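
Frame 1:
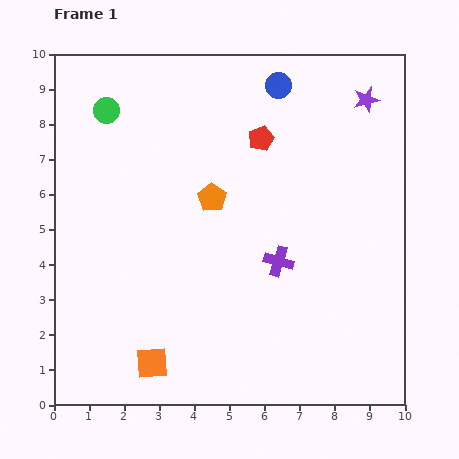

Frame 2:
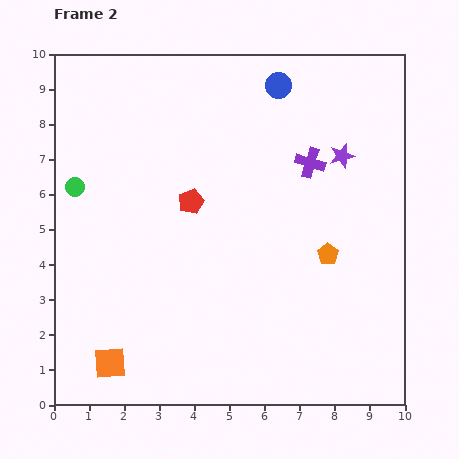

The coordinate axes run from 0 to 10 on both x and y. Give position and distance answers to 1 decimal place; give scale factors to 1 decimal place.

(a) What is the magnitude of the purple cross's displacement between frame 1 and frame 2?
2.9

The purple cross moved from (6.4, 4.1) to (7.3, 6.9), a distance of √(0.9² + 2.8²) ≈ 2.9.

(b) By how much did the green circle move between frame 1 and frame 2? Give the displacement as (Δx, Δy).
(-0.9, -2.2)

The green circle was at (1.5, 8.4) in frame 1 and (0.6, 6.2) in frame 2.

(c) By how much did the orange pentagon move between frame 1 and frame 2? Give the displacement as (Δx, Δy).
(3.3, -1.6)

The orange pentagon was at (4.5, 5.9) in frame 1 and (7.8, 4.3) in frame 2.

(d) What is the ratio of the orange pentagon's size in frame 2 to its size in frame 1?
0.8×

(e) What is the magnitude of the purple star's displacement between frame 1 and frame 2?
1.7

The purple star moved from (8.9, 8.7) to (8.2, 7.1), a distance of √(0.7² + 1.6²) ≈ 1.7.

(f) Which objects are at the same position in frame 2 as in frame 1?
the blue circle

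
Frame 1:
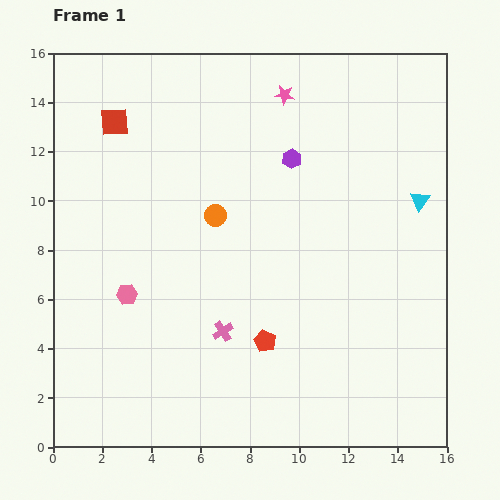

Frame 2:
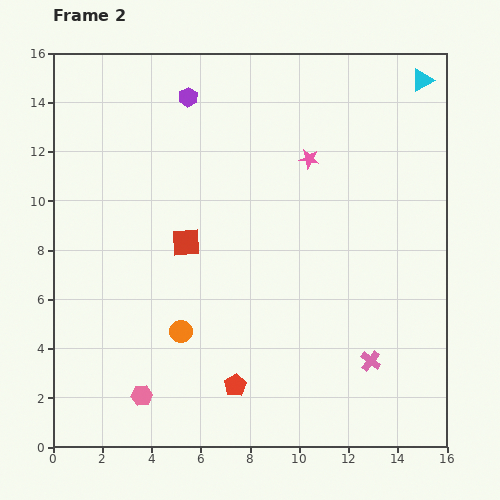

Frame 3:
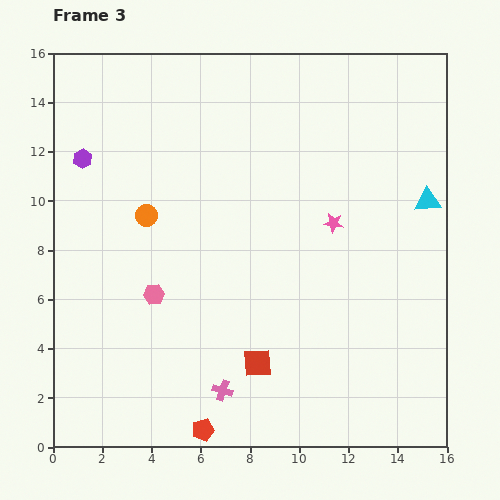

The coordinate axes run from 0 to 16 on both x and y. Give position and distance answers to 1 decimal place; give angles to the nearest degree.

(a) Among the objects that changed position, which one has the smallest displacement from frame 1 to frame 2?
the red pentagon

(moved 2.2)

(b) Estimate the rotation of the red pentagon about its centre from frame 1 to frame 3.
30° clockwise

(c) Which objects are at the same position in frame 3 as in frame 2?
none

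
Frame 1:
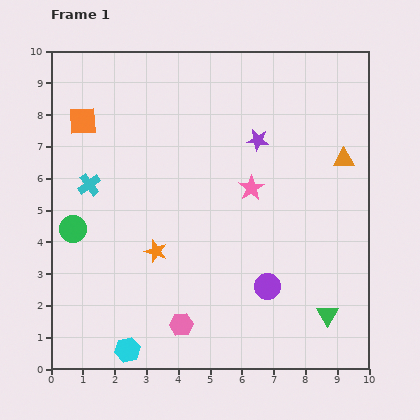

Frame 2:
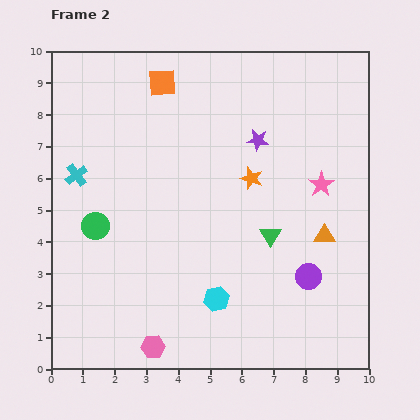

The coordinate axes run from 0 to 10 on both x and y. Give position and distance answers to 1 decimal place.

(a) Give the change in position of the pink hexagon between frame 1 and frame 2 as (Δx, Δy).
(-0.9, -0.7)

The pink hexagon was at (4.1, 1.4) in frame 1 and (3.2, 0.7) in frame 2.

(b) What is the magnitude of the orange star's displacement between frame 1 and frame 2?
3.8

The orange star moved from (3.3, 3.7) to (6.3, 6.0), a distance of √(3.0² + 2.3²) ≈ 3.8.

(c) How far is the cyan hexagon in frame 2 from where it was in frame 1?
3.2

The cyan hexagon moved from (2.4, 0.6) to (5.2, 2.2), a distance of √(2.8² + 1.6²) ≈ 3.2.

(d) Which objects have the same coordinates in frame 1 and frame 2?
the purple star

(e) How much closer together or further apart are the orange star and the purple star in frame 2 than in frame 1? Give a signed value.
-3.5

Distance in frame 1: 4.7. Distance in frame 2: 1.2.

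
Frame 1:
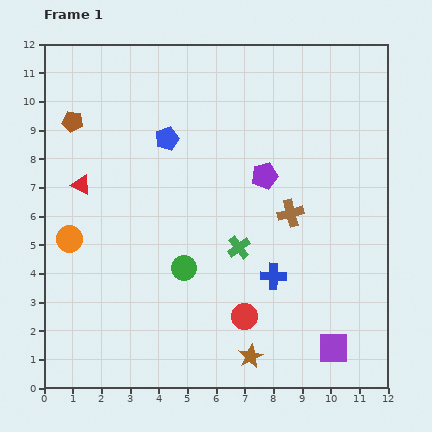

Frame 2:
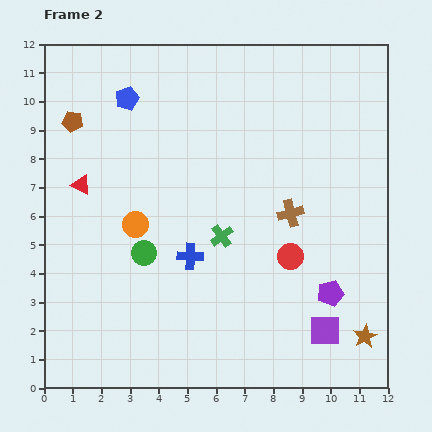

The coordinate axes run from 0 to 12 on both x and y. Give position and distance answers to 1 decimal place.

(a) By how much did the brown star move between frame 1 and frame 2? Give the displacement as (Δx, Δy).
(4.0, 0.7)

The brown star was at (7.2, 1.1) in frame 1 and (11.2, 1.8) in frame 2.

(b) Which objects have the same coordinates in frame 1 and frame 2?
the red triangle, the brown pentagon, the brown cross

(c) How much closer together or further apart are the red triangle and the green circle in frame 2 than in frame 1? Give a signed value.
-1.3

Distance in frame 1: 4.6. Distance in frame 2: 3.3.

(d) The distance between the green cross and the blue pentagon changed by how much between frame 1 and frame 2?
+1.3

Distance in frame 1: 4.5. Distance in frame 2: 5.8.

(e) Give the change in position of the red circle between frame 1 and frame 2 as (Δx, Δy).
(1.6, 2.1)

The red circle was at (7.0, 2.5) in frame 1 and (8.6, 4.6) in frame 2.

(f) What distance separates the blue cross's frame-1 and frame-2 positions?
3.0

The blue cross moved from (8.0, 3.9) to (5.1, 4.6), a distance of √(2.9² + 0.7²) ≈ 3.0.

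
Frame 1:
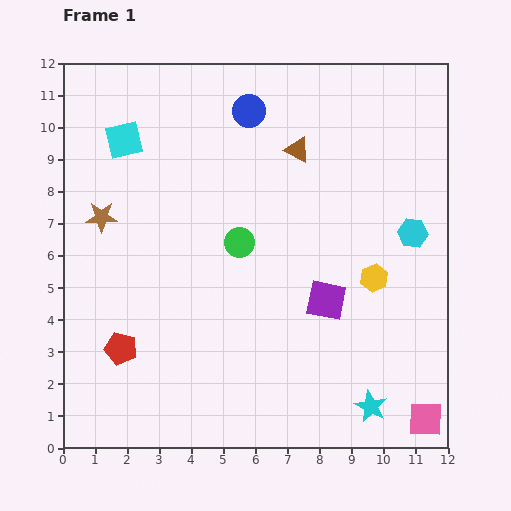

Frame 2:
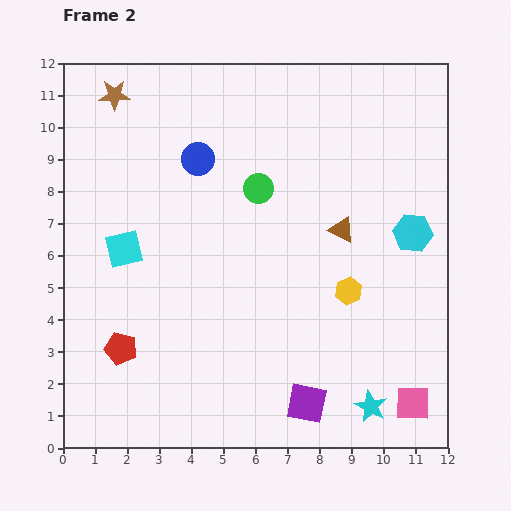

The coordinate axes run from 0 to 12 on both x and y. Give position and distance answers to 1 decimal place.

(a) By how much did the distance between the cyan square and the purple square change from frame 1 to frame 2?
-0.5

Distance in frame 1: 8.0. Distance in frame 2: 7.5.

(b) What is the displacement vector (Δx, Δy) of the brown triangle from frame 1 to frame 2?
(1.4, -2.5)

The brown triangle was at (7.3, 9.3) in frame 1 and (8.7, 6.8) in frame 2.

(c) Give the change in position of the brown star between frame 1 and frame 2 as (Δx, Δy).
(0.4, 3.8)

The brown star was at (1.2, 7.2) in frame 1 and (1.6, 11.0) in frame 2.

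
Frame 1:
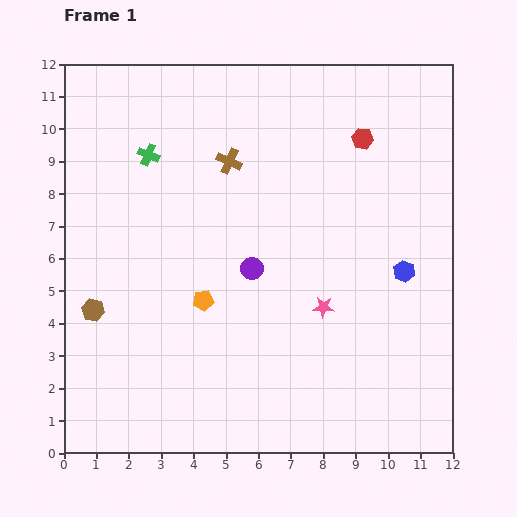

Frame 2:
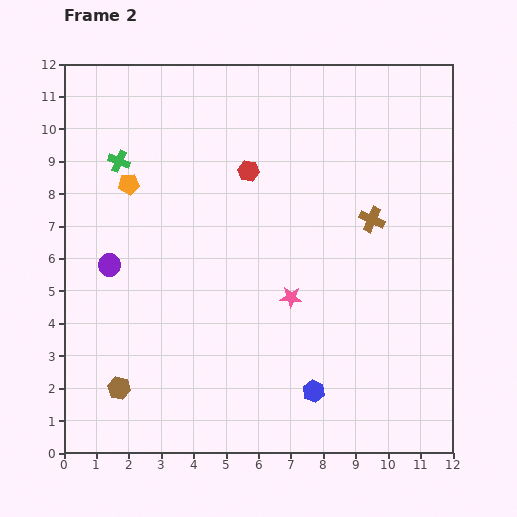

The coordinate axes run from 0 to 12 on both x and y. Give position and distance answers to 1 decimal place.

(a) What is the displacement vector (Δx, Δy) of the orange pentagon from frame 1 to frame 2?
(-2.3, 3.6)

The orange pentagon was at (4.3, 4.7) in frame 1 and (2.0, 8.3) in frame 2.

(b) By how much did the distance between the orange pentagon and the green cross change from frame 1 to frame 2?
-4.0

Distance in frame 1: 4.8. Distance in frame 2: 0.8.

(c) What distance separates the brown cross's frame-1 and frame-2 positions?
4.8

The brown cross moved from (5.1, 9.0) to (9.5, 7.2), a distance of √(4.4² + 1.8²) ≈ 4.8.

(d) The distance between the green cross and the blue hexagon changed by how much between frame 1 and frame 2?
+0.6

Distance in frame 1: 8.7. Distance in frame 2: 9.3.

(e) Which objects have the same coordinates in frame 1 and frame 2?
none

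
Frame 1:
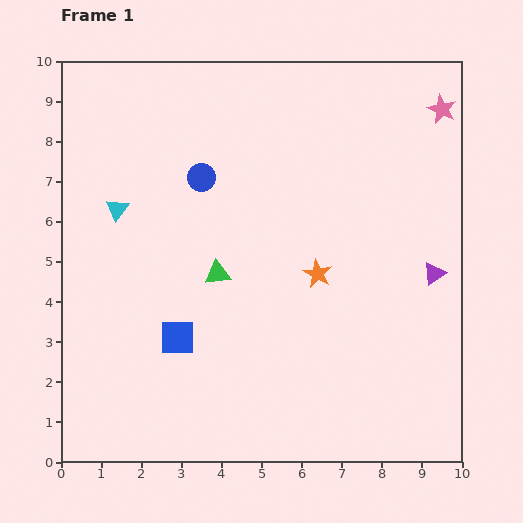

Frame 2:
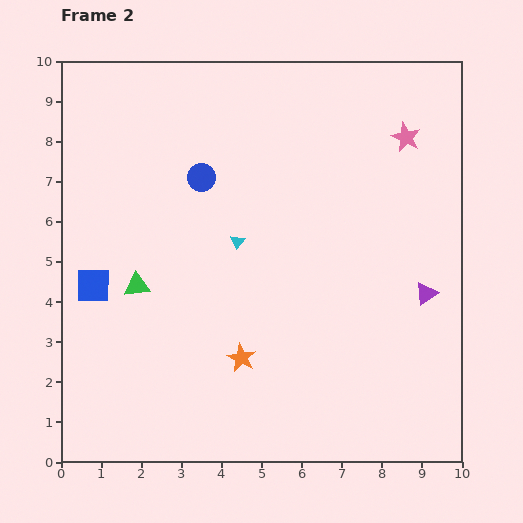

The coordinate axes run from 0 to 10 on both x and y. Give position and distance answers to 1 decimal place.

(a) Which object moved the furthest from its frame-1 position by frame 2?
the cyan triangle

(moved 3.1; next 2.8)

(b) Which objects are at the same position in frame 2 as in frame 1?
the blue circle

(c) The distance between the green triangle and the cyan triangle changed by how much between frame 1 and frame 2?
-0.3

Distance in frame 1: 3.0. Distance in frame 2: 2.7.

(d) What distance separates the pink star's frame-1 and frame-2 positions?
1.1

The pink star moved from (9.5, 8.8) to (8.6, 8.1), a distance of √(0.9² + 0.7²) ≈ 1.1.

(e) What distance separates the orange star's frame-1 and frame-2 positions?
2.8

The orange star moved from (6.4, 4.7) to (4.5, 2.6), a distance of √(1.9² + 2.1²) ≈ 2.8.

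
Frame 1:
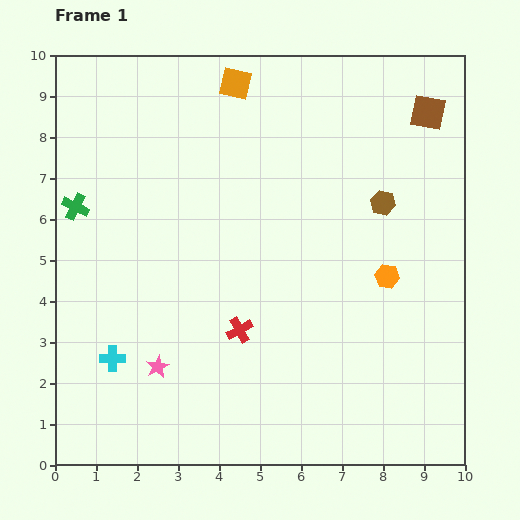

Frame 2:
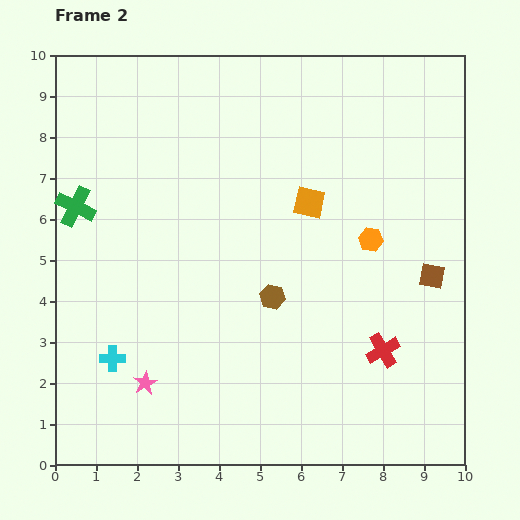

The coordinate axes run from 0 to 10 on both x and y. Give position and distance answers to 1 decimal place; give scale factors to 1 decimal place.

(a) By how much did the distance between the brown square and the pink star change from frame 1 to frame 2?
-1.6

Distance in frame 1: 9.1. Distance in frame 2: 7.5.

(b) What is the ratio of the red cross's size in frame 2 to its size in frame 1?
1.3×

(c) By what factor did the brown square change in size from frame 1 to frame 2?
0.7×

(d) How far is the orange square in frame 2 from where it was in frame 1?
3.4

The orange square moved from (4.4, 9.3) to (6.2, 6.4), a distance of √(1.8² + 2.9²) ≈ 3.4.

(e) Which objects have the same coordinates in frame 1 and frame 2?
the cyan cross, the green cross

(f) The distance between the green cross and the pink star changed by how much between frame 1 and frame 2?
+0.2

Distance in frame 1: 4.4. Distance in frame 2: 4.6.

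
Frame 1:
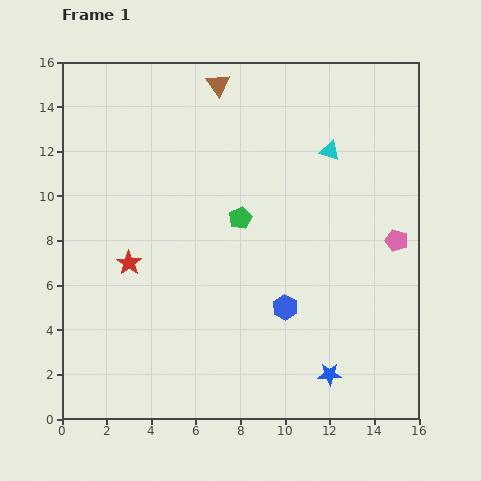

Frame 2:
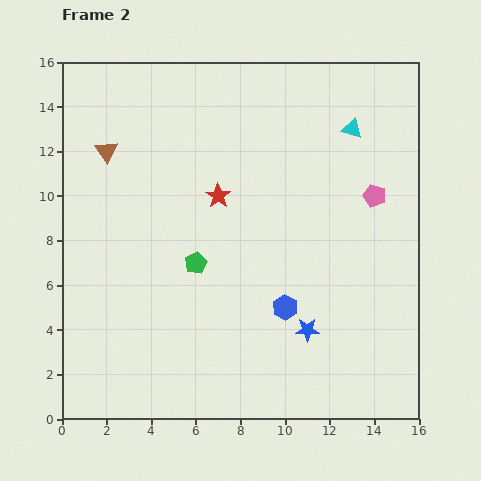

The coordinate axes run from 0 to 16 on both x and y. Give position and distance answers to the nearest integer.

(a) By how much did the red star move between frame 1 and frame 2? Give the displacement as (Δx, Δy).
(4, 3)

The red star was at (3, 7) in frame 1 and (7, 10) in frame 2.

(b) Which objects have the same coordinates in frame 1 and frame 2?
the blue hexagon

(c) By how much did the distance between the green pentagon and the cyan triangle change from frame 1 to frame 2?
+4

Distance in frame 1: 5. Distance in frame 2: 9.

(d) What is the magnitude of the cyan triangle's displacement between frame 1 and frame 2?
1

The cyan triangle moved from (12, 12) to (13, 13), a distance of √(1² + 1²) ≈ 1.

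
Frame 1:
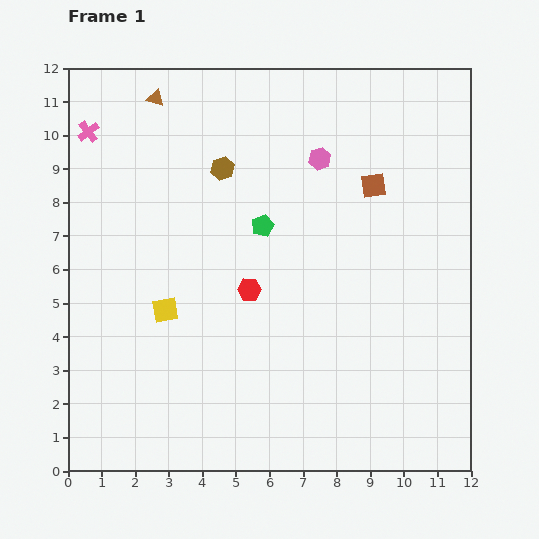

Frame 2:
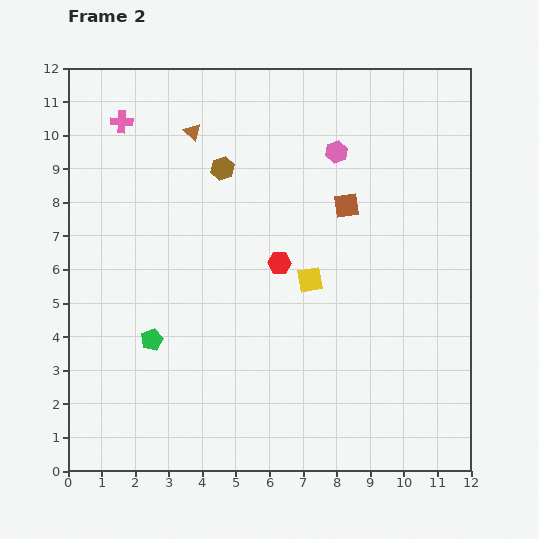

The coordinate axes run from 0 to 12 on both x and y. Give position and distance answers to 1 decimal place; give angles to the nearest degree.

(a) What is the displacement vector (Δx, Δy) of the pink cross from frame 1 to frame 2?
(1.0, 0.3)

The pink cross was at (0.6, 10.1) in frame 1 and (1.6, 10.4) in frame 2.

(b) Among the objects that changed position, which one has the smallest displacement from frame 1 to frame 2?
the pink hexagon

(moved 0.5)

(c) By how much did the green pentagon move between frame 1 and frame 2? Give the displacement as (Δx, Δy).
(-3.3, -3.4)

The green pentagon was at (5.8, 7.3) in frame 1 and (2.5, 3.9) in frame 2.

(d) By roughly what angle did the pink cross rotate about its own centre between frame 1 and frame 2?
39° clockwise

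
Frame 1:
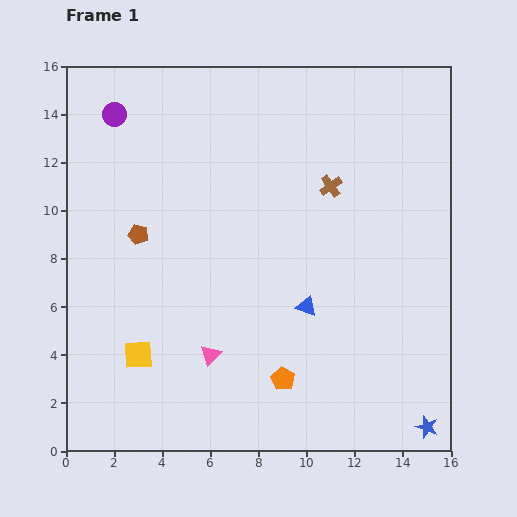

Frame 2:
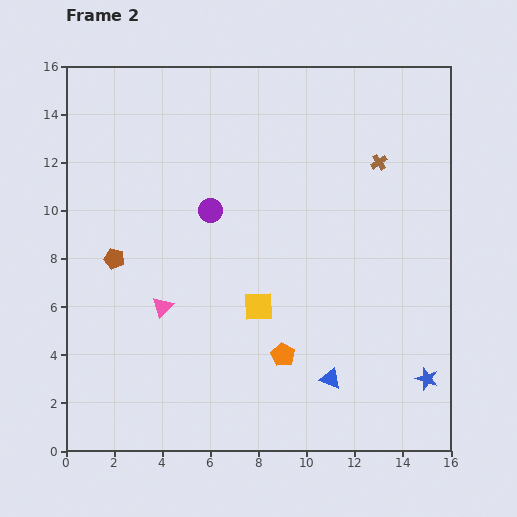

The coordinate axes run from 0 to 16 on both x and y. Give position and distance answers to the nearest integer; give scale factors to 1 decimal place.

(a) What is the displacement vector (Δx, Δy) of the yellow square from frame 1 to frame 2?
(5, 2)

The yellow square was at (3, 4) in frame 1 and (8, 6) in frame 2.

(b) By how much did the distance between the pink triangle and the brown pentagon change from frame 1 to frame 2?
-3

Distance in frame 1: 6. Distance in frame 2: 3.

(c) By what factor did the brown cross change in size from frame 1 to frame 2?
0.7×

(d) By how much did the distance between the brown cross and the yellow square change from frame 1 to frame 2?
-3

Distance in frame 1: 11. Distance in frame 2: 8.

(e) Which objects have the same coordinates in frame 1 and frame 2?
none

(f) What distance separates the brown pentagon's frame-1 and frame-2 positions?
1

The brown pentagon moved from (3, 9) to (2, 8), a distance of √(1² + 1²) ≈ 1.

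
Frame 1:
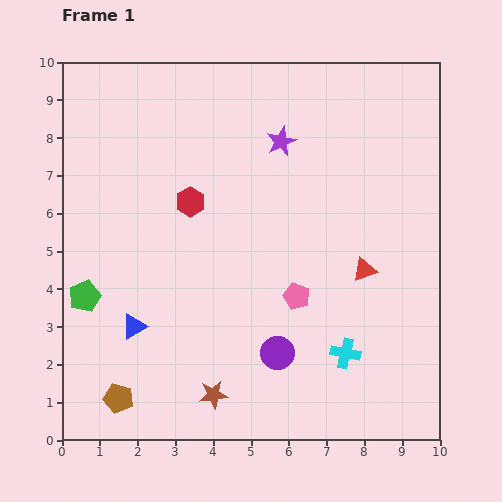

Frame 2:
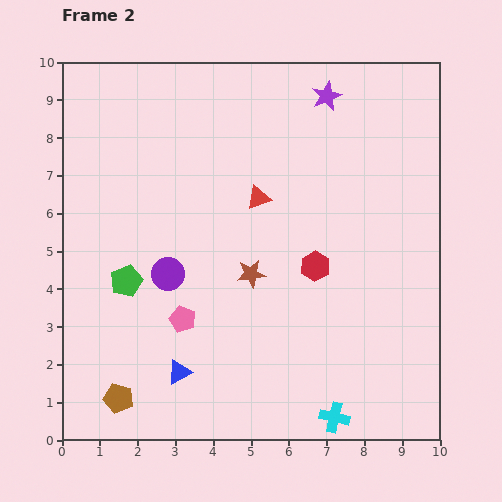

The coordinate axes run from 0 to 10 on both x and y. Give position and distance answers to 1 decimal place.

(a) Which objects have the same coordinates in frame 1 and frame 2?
the brown pentagon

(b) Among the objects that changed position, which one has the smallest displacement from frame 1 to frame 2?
the green pentagon

(moved 1.2)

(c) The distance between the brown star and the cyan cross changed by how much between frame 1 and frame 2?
+0.7

Distance in frame 1: 3.7. Distance in frame 2: 4.4.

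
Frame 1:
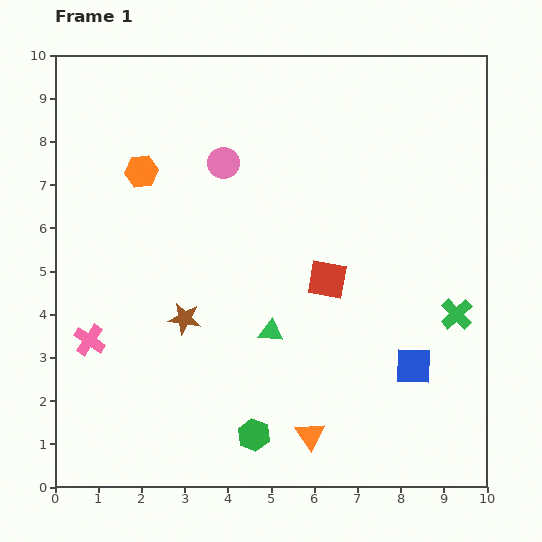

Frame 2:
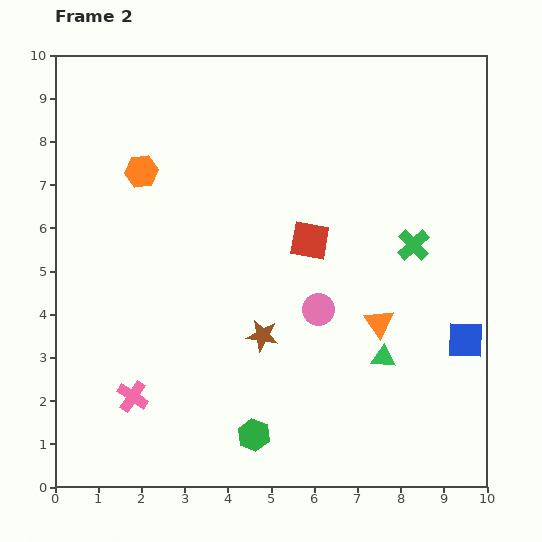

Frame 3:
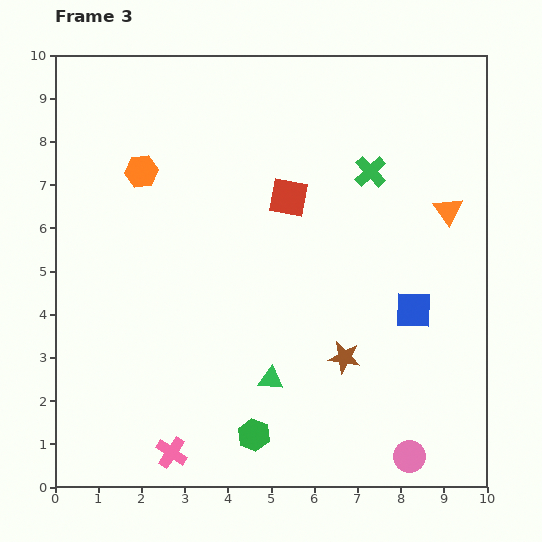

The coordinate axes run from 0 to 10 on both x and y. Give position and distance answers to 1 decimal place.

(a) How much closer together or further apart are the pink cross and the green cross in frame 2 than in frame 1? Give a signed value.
-1.1

Distance in frame 1: 8.5. Distance in frame 2: 7.4.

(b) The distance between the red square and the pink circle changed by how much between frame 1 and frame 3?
+3.0

Distance in frame 1: 3.6. Distance in frame 3: 6.6.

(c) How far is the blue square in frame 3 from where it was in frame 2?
1.4

The blue square moved from (9.5, 3.4) to (8.3, 4.1), a distance of √(1.2² + 0.7²) ≈ 1.4.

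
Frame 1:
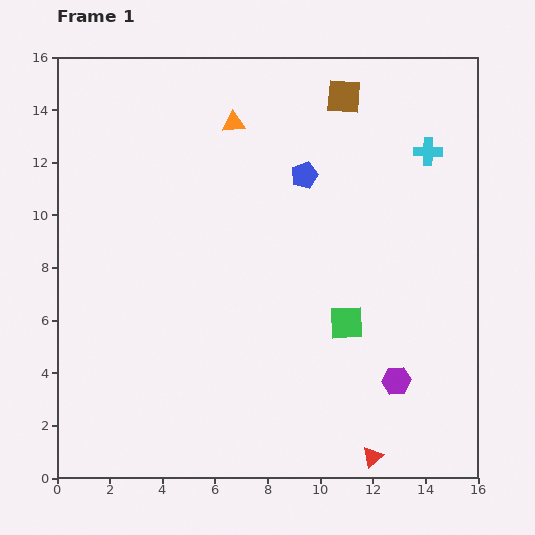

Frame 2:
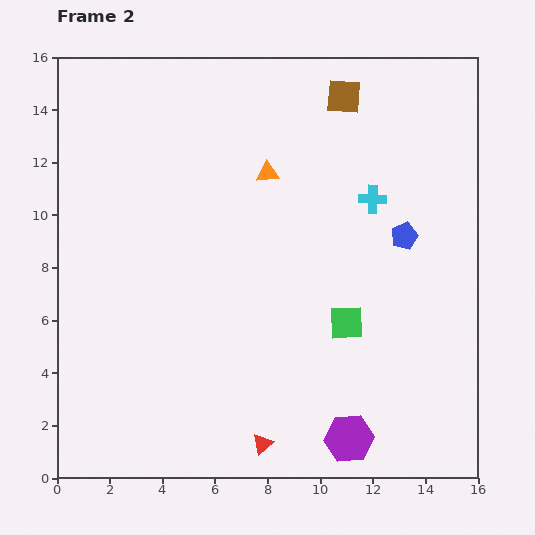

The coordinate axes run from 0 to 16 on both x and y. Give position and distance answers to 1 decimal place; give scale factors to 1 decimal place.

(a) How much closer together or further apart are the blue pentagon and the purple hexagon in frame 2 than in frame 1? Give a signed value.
-0.5

Distance in frame 1: 8.5. Distance in frame 2: 8.0.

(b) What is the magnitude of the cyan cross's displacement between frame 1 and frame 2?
2.8

The cyan cross moved from (14.1, 12.4) to (12.0, 10.6), a distance of √(2.1² + 1.8²) ≈ 2.8.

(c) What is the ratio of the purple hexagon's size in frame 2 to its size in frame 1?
1.7×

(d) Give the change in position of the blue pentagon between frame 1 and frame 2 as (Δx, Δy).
(3.8, -2.3)

The blue pentagon was at (9.4, 11.5) in frame 1 and (13.2, 9.2) in frame 2.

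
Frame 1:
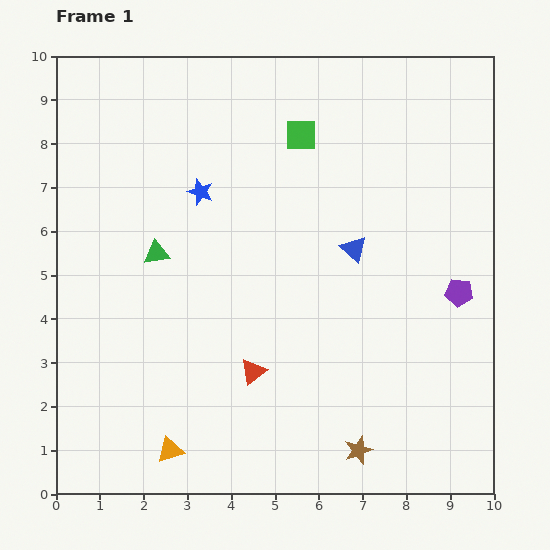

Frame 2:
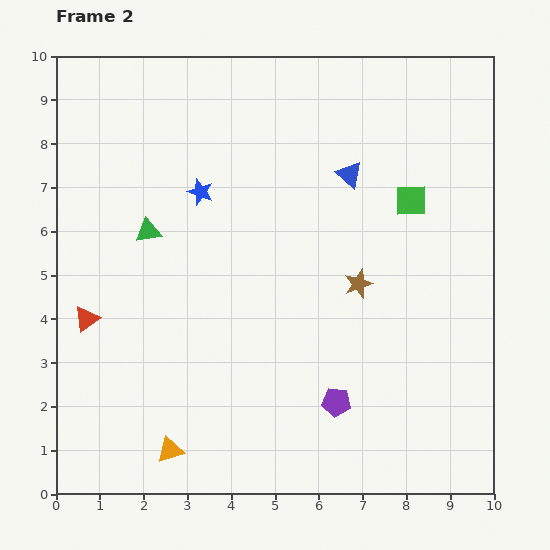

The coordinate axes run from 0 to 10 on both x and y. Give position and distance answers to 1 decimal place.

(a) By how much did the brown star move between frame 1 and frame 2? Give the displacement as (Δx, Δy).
(0.0, 3.8)

The brown star was at (6.9, 1.0) in frame 1 and (6.9, 4.8) in frame 2.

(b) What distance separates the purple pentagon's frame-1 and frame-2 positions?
3.8

The purple pentagon moved from (9.2, 4.6) to (6.4, 2.1), a distance of √(2.8² + 2.5²) ≈ 3.8.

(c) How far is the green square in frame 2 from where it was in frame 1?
2.9

The green square moved from (5.6, 8.2) to (8.1, 6.7), a distance of √(2.5² + 1.5²) ≈ 2.9.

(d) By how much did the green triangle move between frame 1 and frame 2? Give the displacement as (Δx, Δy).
(-0.2, 0.5)

The green triangle was at (2.3, 5.5) in frame 1 and (2.1, 6.0) in frame 2.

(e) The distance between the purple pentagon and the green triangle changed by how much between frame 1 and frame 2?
-1.2

Distance in frame 1: 7.0. Distance in frame 2: 5.8.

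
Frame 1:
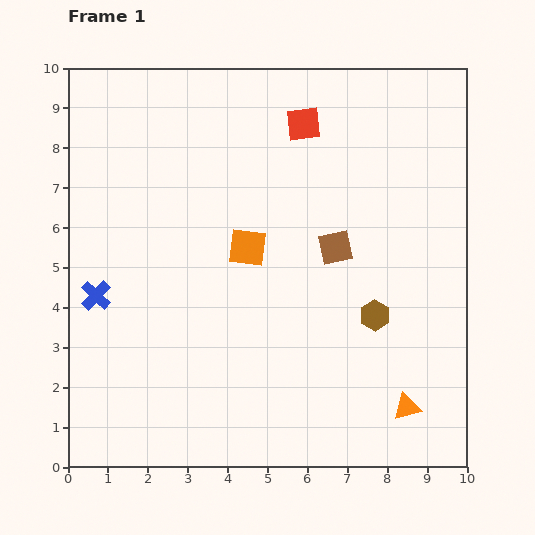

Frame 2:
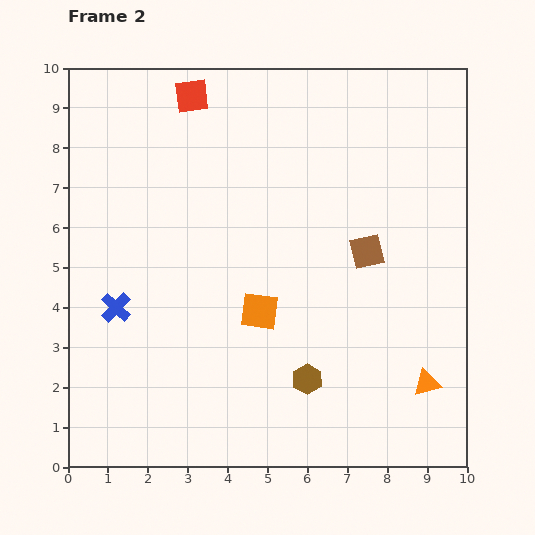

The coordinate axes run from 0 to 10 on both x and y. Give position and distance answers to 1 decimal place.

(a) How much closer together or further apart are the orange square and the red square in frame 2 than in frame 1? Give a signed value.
+2.3

Distance in frame 1: 3.4. Distance in frame 2: 5.7.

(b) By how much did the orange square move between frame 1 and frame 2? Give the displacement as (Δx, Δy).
(0.3, -1.6)

The orange square was at (4.5, 5.5) in frame 1 and (4.8, 3.9) in frame 2.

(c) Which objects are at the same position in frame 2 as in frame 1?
none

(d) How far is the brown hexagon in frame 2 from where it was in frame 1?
2.3

The brown hexagon moved from (7.7, 3.8) to (6.0, 2.2), a distance of √(1.7² + 1.6²) ≈ 2.3.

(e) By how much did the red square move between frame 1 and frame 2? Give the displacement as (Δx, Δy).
(-2.8, 0.7)

The red square was at (5.9, 8.6) in frame 1 and (3.1, 9.3) in frame 2.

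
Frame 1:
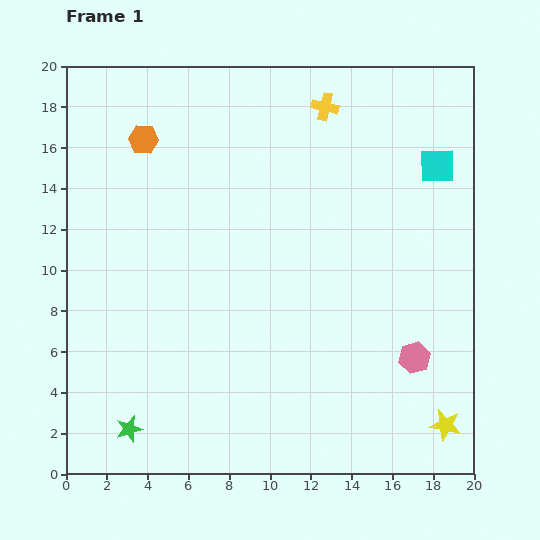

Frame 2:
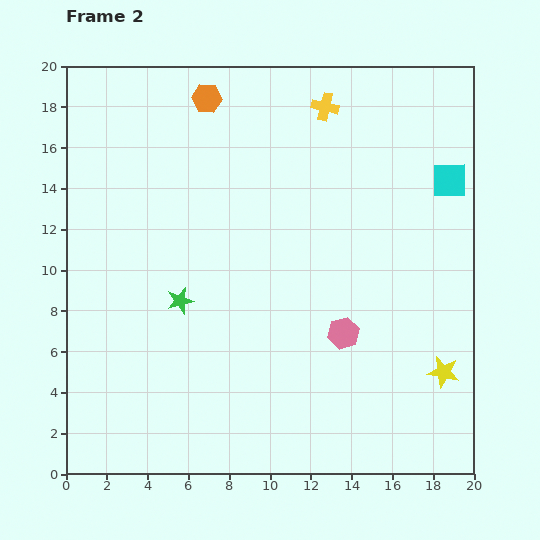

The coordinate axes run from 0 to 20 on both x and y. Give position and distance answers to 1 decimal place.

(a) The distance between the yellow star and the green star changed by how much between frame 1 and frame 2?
-2.1

Distance in frame 1: 15.5. Distance in frame 2: 13.4.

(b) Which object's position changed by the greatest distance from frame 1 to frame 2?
the green star

(moved 6.8; next 3.7)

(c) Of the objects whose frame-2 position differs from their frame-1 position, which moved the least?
the cyan square

(moved 0.9)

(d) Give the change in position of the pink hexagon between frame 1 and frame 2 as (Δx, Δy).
(-3.5, 1.2)

The pink hexagon was at (17.1, 5.7) in frame 1 and (13.6, 6.9) in frame 2.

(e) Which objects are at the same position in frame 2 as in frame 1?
the yellow cross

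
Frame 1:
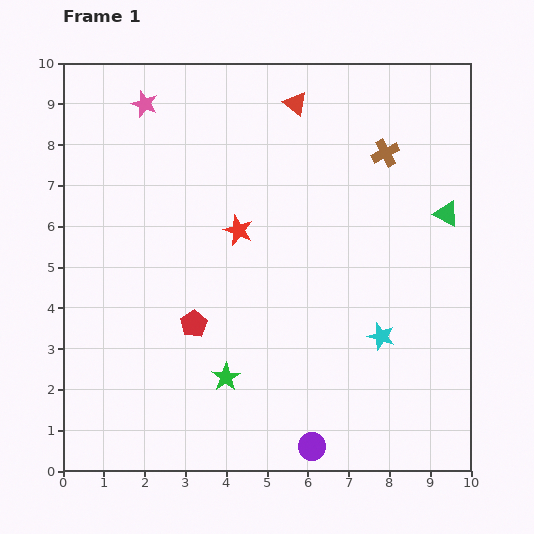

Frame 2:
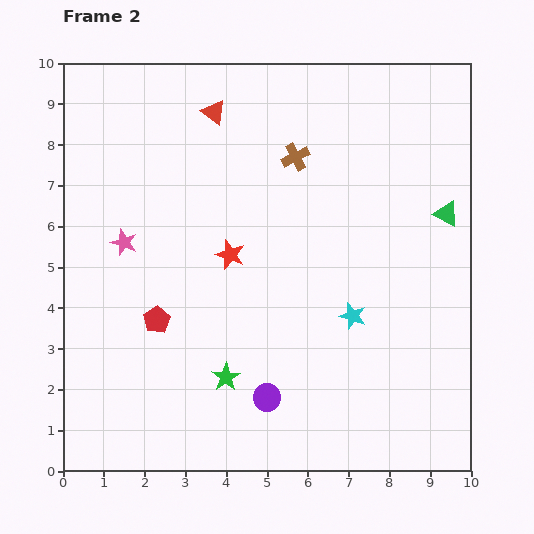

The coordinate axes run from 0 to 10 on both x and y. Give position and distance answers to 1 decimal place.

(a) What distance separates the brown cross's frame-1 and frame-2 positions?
2.2

The brown cross moved from (7.9, 7.8) to (5.7, 7.7), a distance of √(2.2² + 0.1²) ≈ 2.2.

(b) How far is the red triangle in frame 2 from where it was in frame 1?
2.0

The red triangle moved from (5.7, 9.0) to (3.7, 8.8), a distance of √(2.0² + 0.2²) ≈ 2.0.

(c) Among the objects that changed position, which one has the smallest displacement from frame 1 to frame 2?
the red star

(moved 0.6)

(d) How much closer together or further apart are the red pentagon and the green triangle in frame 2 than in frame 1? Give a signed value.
+0.8

Distance in frame 1: 6.8. Distance in frame 2: 7.6.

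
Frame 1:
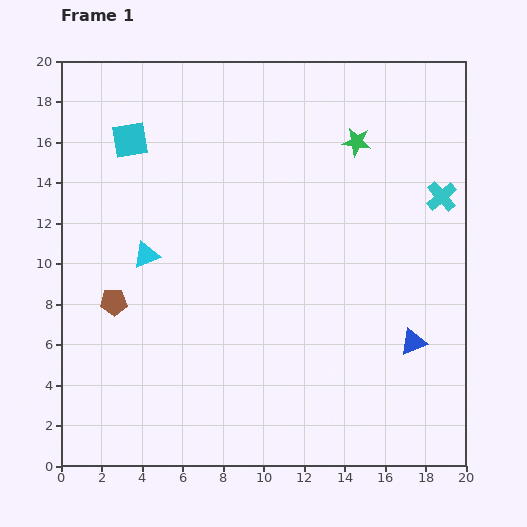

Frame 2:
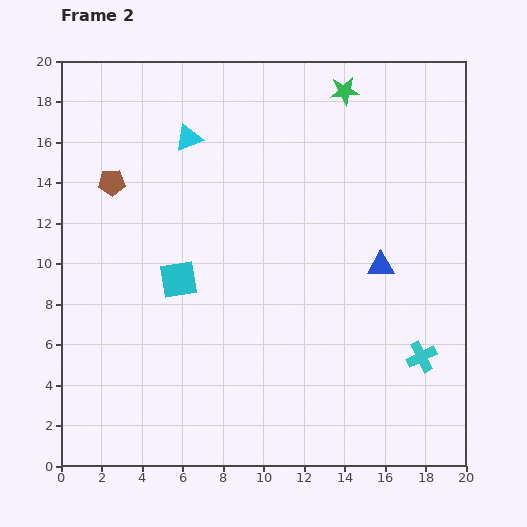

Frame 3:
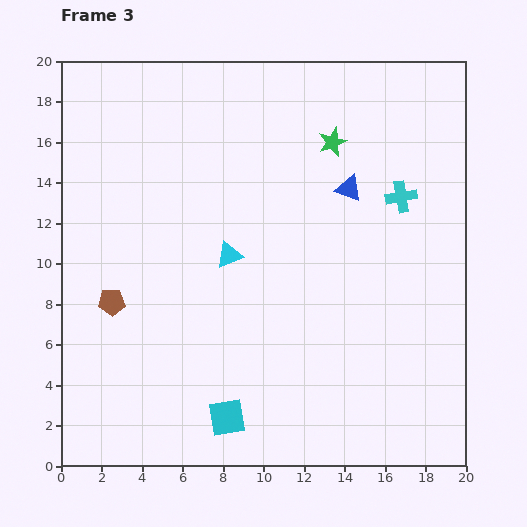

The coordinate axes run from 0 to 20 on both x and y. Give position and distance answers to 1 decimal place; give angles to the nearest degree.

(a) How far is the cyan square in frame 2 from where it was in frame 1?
7.3

The cyan square moved from (3.4, 16.1) to (5.8, 9.2), a distance of √(2.4² + 6.9²) ≈ 7.3.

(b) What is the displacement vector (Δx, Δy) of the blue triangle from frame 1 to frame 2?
(-1.6, 3.8)

The blue triangle was at (17.4, 6.1) in frame 1 and (15.8, 9.9) in frame 2.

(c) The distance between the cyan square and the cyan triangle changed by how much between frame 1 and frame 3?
+2.2

Distance in frame 1: 5.8. Distance in frame 3: 8.0.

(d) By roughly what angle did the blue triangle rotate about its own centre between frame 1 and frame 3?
41° clockwise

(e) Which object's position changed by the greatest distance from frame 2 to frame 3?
the cyan cross

(moved 8.0; next 7.2)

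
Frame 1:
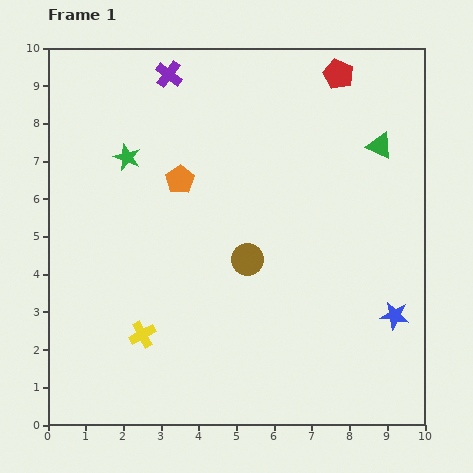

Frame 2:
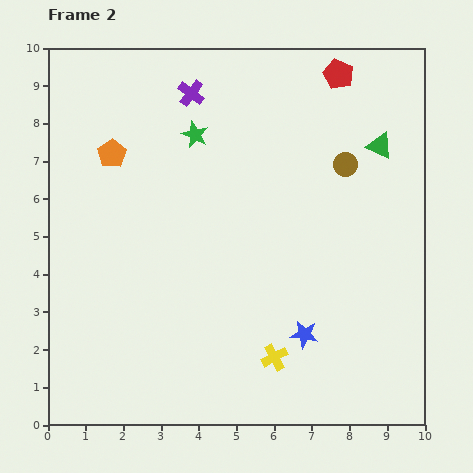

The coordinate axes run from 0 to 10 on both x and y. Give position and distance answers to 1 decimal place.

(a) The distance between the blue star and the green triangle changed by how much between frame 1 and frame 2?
+0.9

Distance in frame 1: 4.5. Distance in frame 2: 5.4.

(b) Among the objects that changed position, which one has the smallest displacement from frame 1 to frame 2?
the purple cross

(moved 0.8)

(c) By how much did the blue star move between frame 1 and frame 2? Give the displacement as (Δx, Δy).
(-2.4, -0.5)

The blue star was at (9.2, 2.9) in frame 1 and (6.8, 2.4) in frame 2.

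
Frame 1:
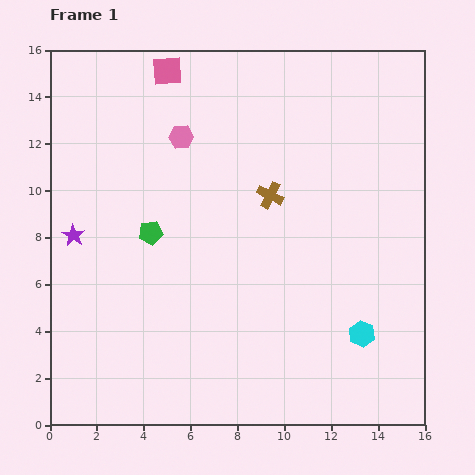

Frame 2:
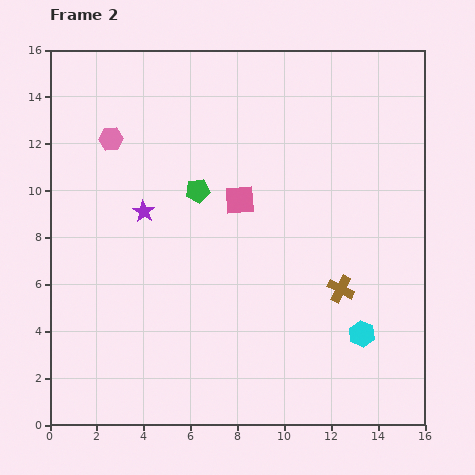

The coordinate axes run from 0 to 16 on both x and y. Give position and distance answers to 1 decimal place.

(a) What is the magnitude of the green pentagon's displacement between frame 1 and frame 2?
2.7

The green pentagon moved from (4.3, 8.2) to (6.3, 10.0), a distance of √(2.0² + 1.8²) ≈ 2.7.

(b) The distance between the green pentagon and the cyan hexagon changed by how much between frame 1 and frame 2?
-0.7

Distance in frame 1: 10.0. Distance in frame 2: 9.3.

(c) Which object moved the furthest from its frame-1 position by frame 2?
the pink square

(moved 6.3; next 5.0)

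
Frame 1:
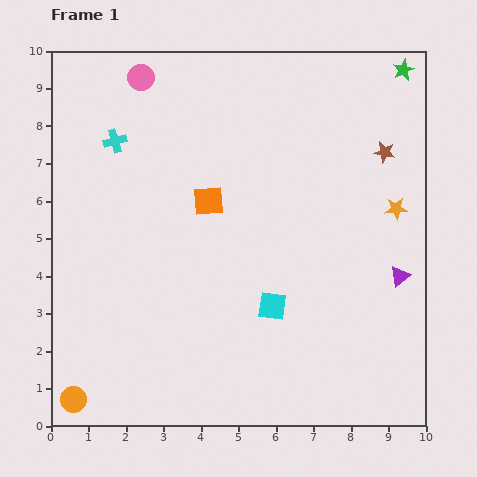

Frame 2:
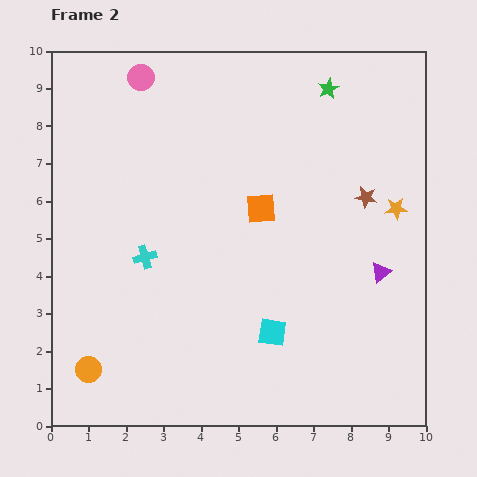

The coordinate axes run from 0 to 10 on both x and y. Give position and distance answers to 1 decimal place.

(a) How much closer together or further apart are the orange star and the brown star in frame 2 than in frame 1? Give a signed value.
-0.6

Distance in frame 1: 1.5. Distance in frame 2: 0.9.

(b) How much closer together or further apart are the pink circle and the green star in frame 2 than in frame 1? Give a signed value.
-2.0

Distance in frame 1: 7.0. Distance in frame 2: 5.0.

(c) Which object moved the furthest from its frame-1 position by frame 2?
the cyan cross

(moved 3.2; next 2.1)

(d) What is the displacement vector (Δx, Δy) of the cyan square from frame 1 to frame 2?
(0.0, -0.7)

The cyan square was at (5.9, 3.2) in frame 1 and (5.9, 2.5) in frame 2.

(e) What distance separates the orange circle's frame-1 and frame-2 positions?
0.9

The orange circle moved from (0.6, 0.7) to (1.0, 1.5), a distance of √(0.4² + 0.8²) ≈ 0.9.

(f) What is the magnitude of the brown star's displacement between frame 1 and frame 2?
1.3

The brown star moved from (8.9, 7.3) to (8.4, 6.1), a distance of √(0.5² + 1.2²) ≈ 1.3.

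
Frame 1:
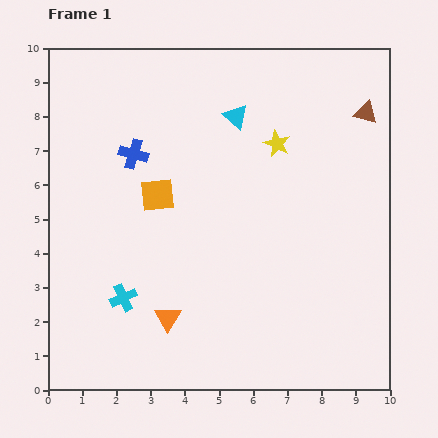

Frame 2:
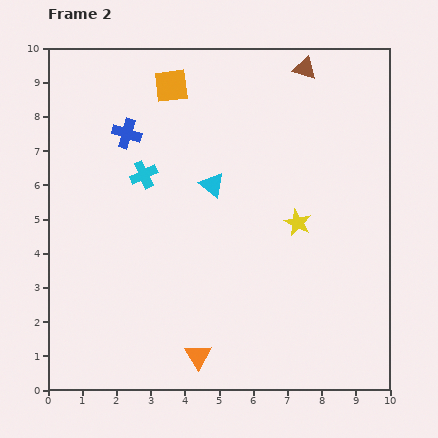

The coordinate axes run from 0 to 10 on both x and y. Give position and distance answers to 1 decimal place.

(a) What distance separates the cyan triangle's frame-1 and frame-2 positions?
2.1

The cyan triangle moved from (5.5, 8.0) to (4.8, 6.0), a distance of √(0.7² + 2.0²) ≈ 2.1.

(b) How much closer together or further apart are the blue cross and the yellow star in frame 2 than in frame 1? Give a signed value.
+1.4

Distance in frame 1: 4.2. Distance in frame 2: 5.6.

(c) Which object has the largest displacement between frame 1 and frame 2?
the cyan cross

(moved 3.6; next 3.2)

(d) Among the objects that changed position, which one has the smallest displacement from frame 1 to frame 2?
the blue cross

(moved 0.6)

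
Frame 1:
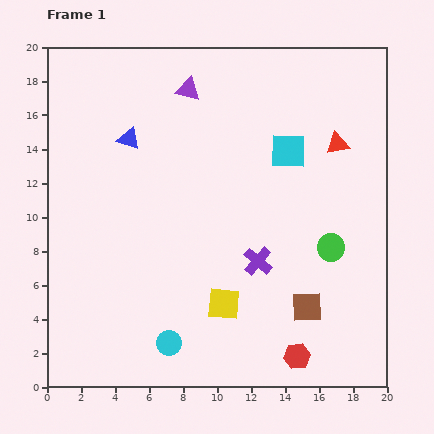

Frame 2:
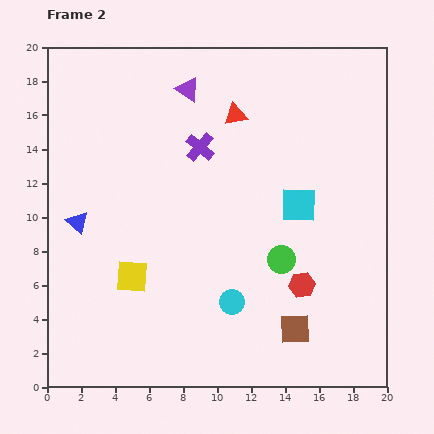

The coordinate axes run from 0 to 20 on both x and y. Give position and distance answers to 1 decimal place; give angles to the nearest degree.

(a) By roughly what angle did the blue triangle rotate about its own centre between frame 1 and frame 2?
21° clockwise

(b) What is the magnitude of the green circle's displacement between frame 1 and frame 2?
3.0

The green circle moved from (16.7, 8.2) to (13.8, 7.5), a distance of √(2.9² + 0.7²) ≈ 3.0.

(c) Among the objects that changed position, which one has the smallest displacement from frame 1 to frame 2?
the brown square

(moved 1.5)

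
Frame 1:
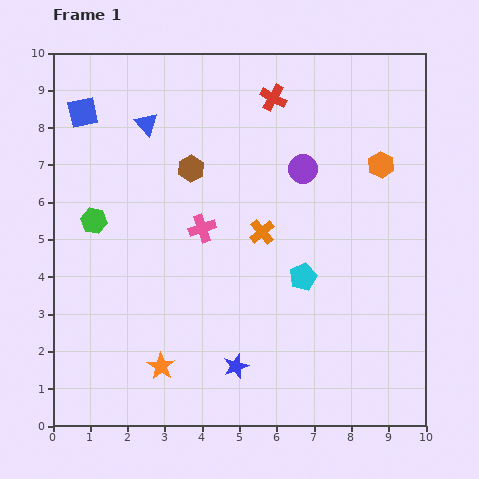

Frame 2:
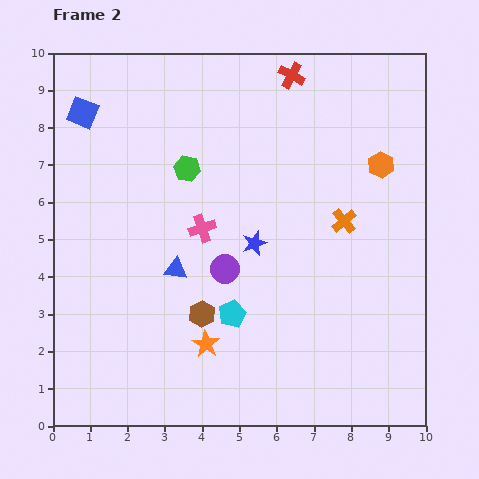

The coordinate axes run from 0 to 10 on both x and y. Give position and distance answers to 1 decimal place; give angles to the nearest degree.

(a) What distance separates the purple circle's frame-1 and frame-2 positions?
3.4

The purple circle moved from (6.7, 6.9) to (4.6, 4.2), a distance of √(2.1² + 2.7²) ≈ 3.4.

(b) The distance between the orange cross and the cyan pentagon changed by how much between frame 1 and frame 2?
+2.3

Distance in frame 1: 1.6. Distance in frame 2: 3.9.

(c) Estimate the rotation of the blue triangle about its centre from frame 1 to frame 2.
40° counter-clockwise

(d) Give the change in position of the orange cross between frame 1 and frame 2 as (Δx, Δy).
(2.2, 0.3)

The orange cross was at (5.6, 5.2) in frame 1 and (7.8, 5.5) in frame 2.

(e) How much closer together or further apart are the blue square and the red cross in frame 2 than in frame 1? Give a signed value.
+0.6

Distance in frame 1: 5.1. Distance in frame 2: 5.7.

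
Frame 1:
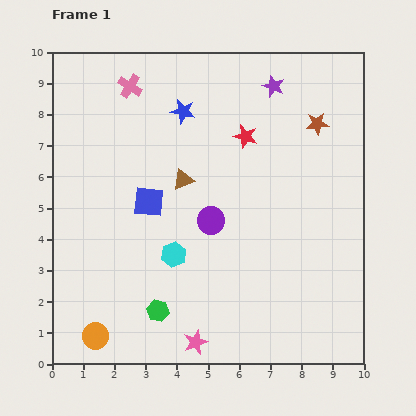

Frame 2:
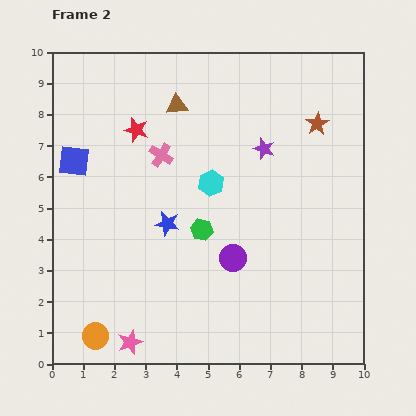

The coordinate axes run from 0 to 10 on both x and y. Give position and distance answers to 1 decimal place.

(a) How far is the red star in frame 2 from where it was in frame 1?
3.5

The red star moved from (6.2, 7.3) to (2.7, 7.5), a distance of √(3.5² + 0.2²) ≈ 3.5.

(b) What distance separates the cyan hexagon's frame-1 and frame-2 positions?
2.6

The cyan hexagon moved from (3.9, 3.5) to (5.1, 5.8), a distance of √(1.2² + 2.3²) ≈ 2.6.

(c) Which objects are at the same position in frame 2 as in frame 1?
the orange circle, the brown star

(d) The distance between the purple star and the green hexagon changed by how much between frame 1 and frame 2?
-4.8

Distance in frame 1: 8.1. Distance in frame 2: 3.3.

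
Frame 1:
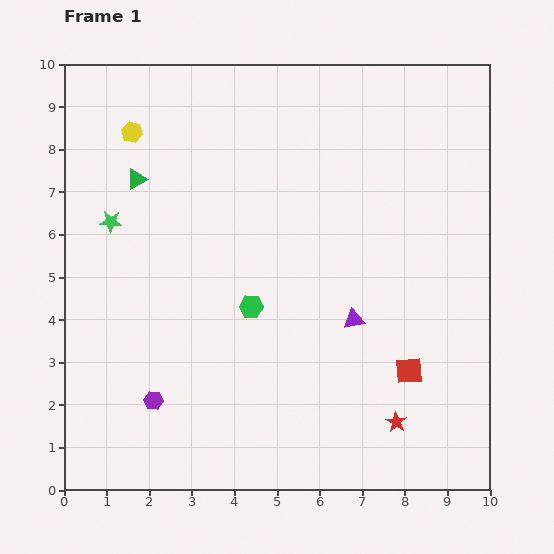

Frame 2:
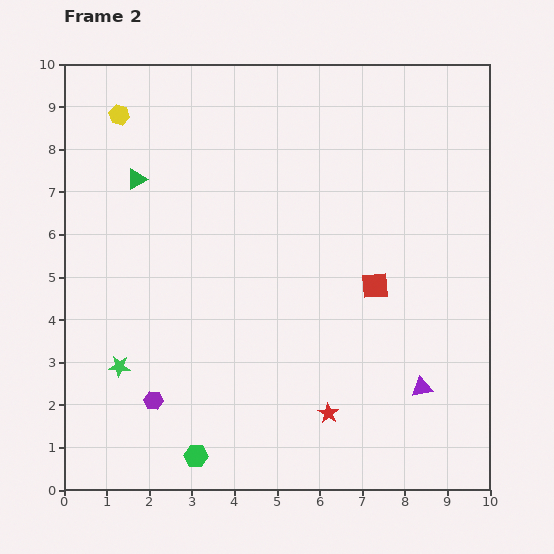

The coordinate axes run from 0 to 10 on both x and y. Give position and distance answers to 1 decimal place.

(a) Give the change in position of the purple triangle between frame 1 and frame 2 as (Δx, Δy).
(1.6, -1.6)

The purple triangle was at (6.8, 4.0) in frame 1 and (8.4, 2.4) in frame 2.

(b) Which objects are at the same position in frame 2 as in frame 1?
the green triangle, the purple hexagon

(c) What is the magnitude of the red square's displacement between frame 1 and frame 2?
2.2

The red square moved from (8.1, 2.8) to (7.3, 4.8), a distance of √(0.8² + 2.0²) ≈ 2.2.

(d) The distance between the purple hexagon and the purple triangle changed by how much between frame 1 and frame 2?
+1.2

Distance in frame 1: 5.1. Distance in frame 2: 6.3.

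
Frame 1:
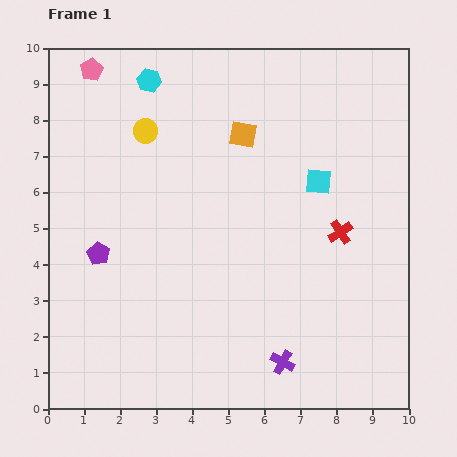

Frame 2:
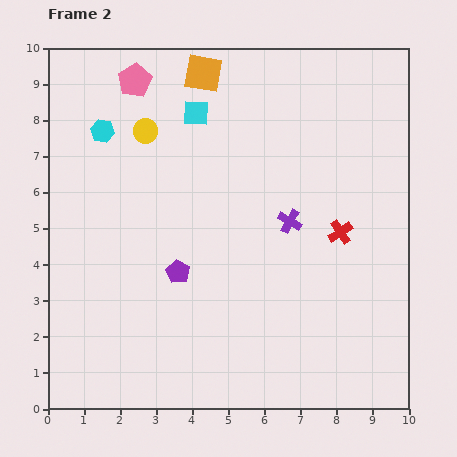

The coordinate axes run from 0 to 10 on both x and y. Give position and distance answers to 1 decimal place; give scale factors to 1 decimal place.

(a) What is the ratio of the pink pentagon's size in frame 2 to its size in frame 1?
1.5×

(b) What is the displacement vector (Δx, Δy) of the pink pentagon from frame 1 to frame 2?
(1.2, -0.3)

The pink pentagon was at (1.2, 9.4) in frame 1 and (2.4, 9.1) in frame 2.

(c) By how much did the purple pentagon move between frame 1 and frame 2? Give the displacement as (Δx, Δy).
(2.2, -0.5)

The purple pentagon was at (1.4, 4.3) in frame 1 and (3.6, 3.8) in frame 2.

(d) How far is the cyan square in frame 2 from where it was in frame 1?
3.9

The cyan square moved from (7.5, 6.3) to (4.1, 8.2), a distance of √(3.4² + 1.9²) ≈ 3.9.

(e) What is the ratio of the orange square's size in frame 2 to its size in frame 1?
1.4×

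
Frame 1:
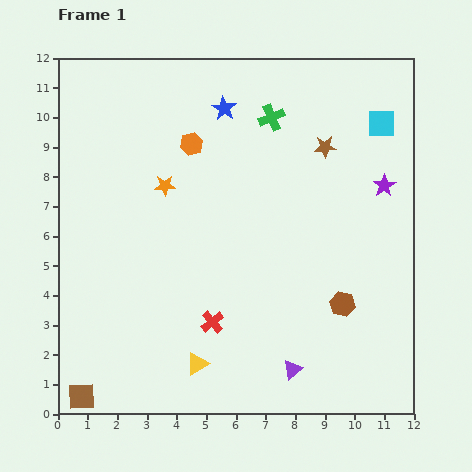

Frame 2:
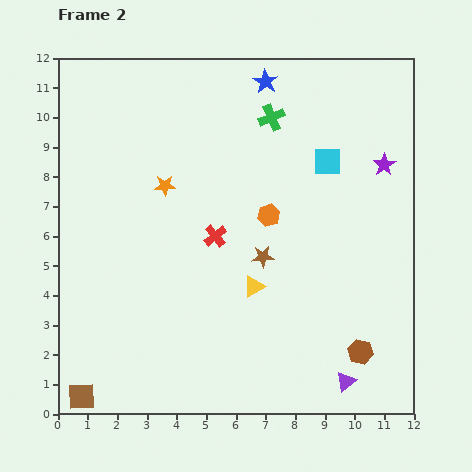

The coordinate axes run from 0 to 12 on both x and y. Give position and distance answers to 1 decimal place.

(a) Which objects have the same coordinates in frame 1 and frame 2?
the green cross, the brown square, the orange star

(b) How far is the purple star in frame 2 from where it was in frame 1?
0.7

The purple star moved from (11.0, 7.7) to (11.0, 8.4), a distance of √(0.0² + 0.7²) ≈ 0.7.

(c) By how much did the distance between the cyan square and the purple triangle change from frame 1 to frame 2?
-1.4

Distance in frame 1: 8.8. Distance in frame 2: 7.4.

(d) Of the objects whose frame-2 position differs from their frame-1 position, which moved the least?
the purple star

(moved 0.7)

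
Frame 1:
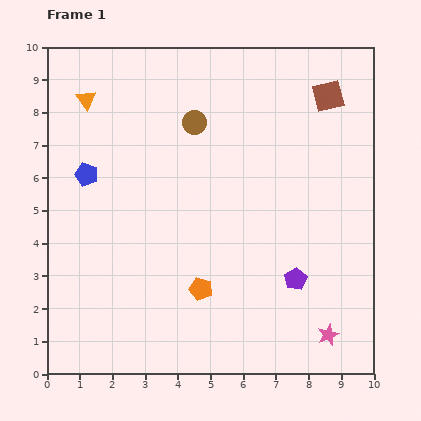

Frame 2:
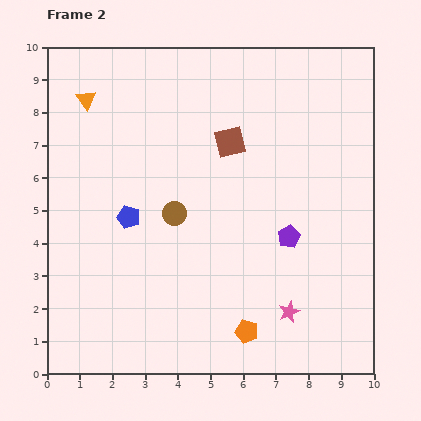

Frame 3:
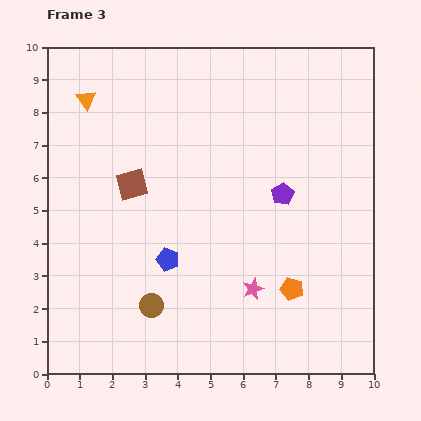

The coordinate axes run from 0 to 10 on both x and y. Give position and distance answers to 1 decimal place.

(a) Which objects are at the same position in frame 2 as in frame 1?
the orange triangle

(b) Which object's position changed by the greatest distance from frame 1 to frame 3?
the brown square

(moved 6.6; next 5.7)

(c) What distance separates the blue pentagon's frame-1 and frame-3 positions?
3.6

The blue pentagon moved from (1.2, 6.1) to (3.7, 3.5), a distance of √(2.5² + 2.6²) ≈ 3.6.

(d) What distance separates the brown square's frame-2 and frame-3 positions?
3.3

The brown square moved from (5.6, 7.1) to (2.6, 5.8), a distance of √(3.0² + 1.3²) ≈ 3.3.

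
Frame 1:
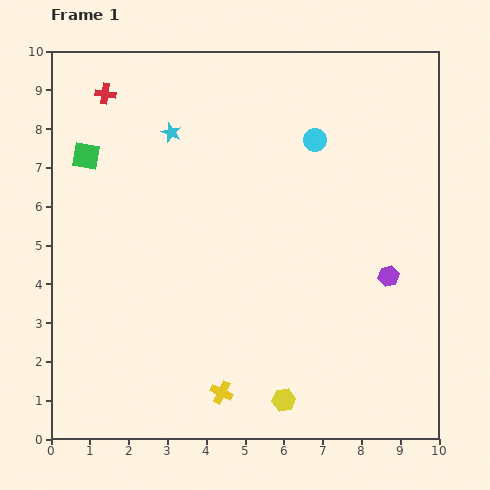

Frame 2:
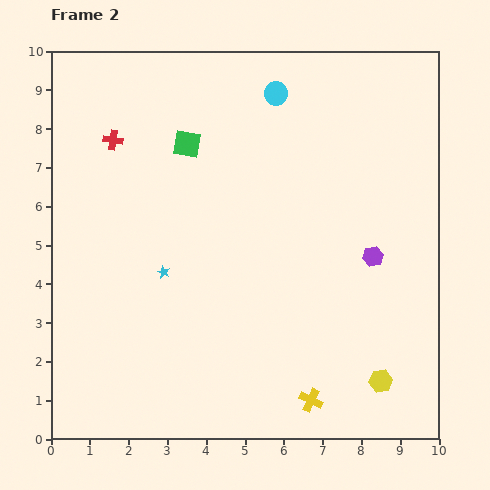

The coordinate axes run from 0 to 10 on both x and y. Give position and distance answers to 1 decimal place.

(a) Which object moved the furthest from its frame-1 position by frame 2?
the cyan star

(moved 3.6; next 2.6)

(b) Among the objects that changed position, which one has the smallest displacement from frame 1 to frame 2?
the purple hexagon

(moved 0.6)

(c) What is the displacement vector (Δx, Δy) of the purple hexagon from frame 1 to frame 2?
(-0.4, 0.5)

The purple hexagon was at (8.7, 4.2) in frame 1 and (8.3, 4.7) in frame 2.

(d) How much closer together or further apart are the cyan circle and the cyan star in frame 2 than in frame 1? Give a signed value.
+1.7

Distance in frame 1: 3.7. Distance in frame 2: 5.4.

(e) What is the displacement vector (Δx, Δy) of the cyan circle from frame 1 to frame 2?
(-1.0, 1.2)

The cyan circle was at (6.8, 7.7) in frame 1 and (5.8, 8.9) in frame 2.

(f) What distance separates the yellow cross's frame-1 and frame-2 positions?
2.3

The yellow cross moved from (4.4, 1.2) to (6.7, 1.0), a distance of √(2.3² + 0.2²) ≈ 2.3.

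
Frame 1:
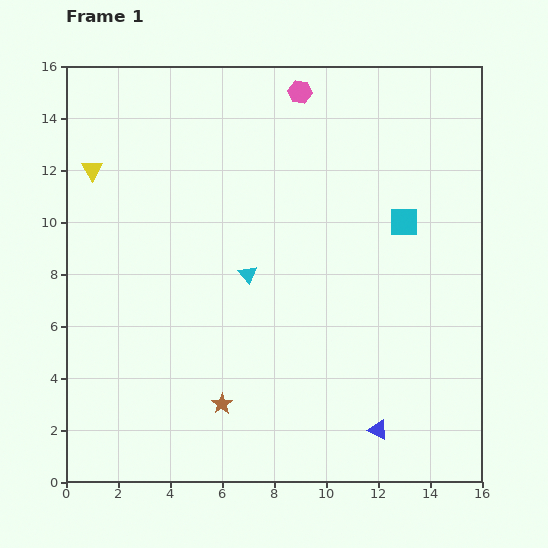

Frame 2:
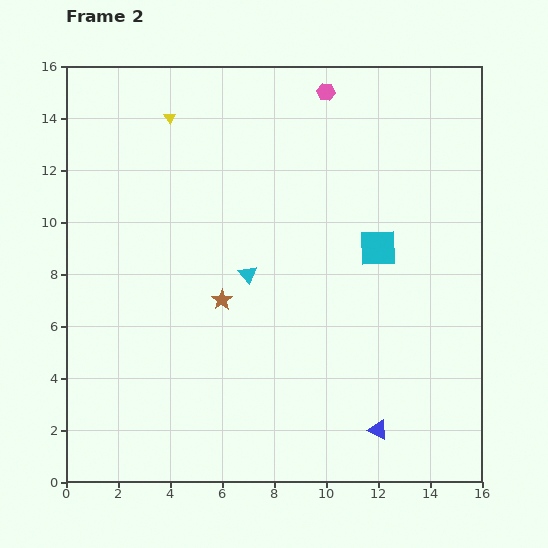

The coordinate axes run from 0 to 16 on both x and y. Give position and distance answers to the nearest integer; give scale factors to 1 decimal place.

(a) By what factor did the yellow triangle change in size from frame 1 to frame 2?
0.6×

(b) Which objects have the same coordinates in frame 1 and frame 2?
the cyan triangle, the blue triangle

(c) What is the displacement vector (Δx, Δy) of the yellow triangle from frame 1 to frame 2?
(3, 2)

The yellow triangle was at (1, 12) in frame 1 and (4, 14) in frame 2.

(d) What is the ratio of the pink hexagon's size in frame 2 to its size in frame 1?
0.8×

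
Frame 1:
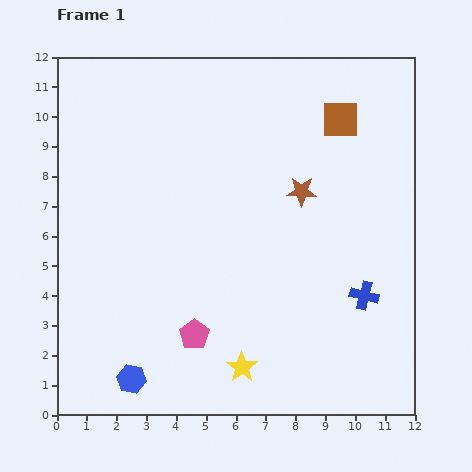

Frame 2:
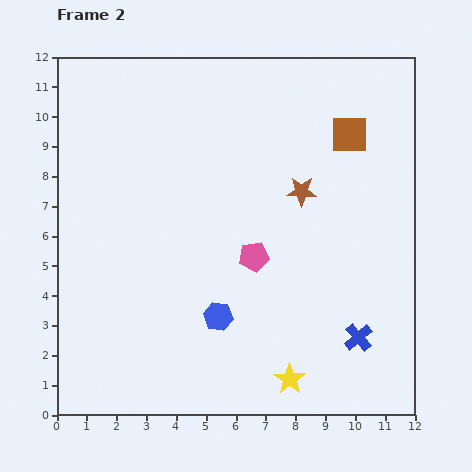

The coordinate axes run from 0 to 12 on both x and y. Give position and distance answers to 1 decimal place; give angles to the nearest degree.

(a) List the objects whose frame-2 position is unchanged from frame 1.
the brown star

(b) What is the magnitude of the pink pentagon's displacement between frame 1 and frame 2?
3.3

The pink pentagon moved from (4.6, 2.7) to (6.6, 5.3), a distance of √(2.0² + 2.6²) ≈ 3.3.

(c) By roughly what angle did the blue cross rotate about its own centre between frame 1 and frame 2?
36° clockwise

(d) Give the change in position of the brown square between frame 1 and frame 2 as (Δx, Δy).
(0.3, -0.5)

The brown square was at (9.5, 9.9) in frame 1 and (9.8, 9.4) in frame 2.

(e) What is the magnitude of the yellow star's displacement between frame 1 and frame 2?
1.6

The yellow star moved from (6.2, 1.6) to (7.8, 1.2), a distance of √(1.6² + 0.4²) ≈ 1.6.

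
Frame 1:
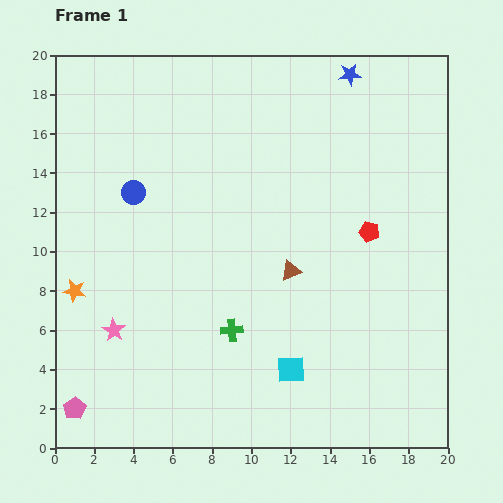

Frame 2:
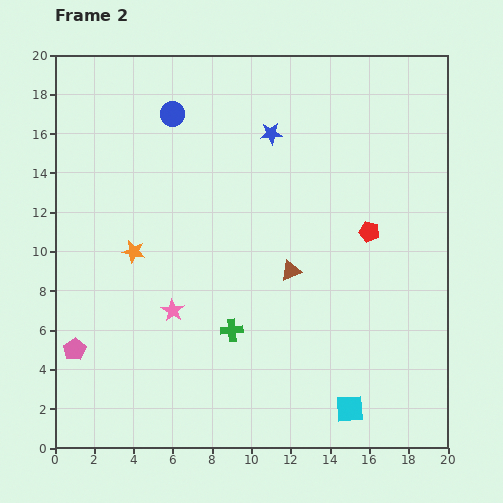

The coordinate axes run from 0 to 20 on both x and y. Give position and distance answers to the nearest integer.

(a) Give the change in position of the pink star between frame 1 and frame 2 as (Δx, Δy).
(3, 1)

The pink star was at (3, 6) in frame 1 and (6, 7) in frame 2.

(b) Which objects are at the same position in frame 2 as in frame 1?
the brown triangle, the green cross, the red pentagon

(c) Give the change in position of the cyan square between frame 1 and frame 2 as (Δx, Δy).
(3, -2)

The cyan square was at (12, 4) in frame 1 and (15, 2) in frame 2.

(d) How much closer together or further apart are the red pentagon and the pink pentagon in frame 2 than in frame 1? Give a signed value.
-1

Distance in frame 1: 17. Distance in frame 2: 16.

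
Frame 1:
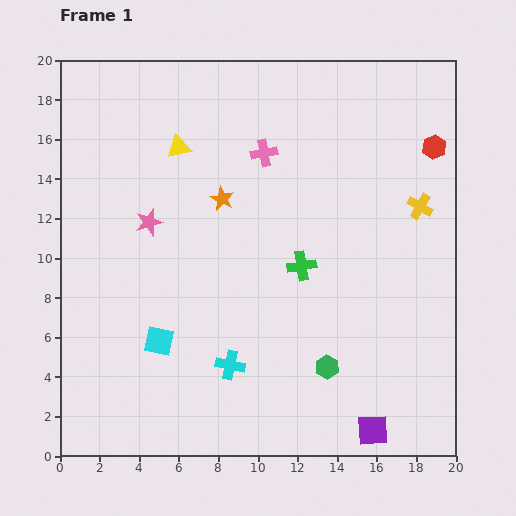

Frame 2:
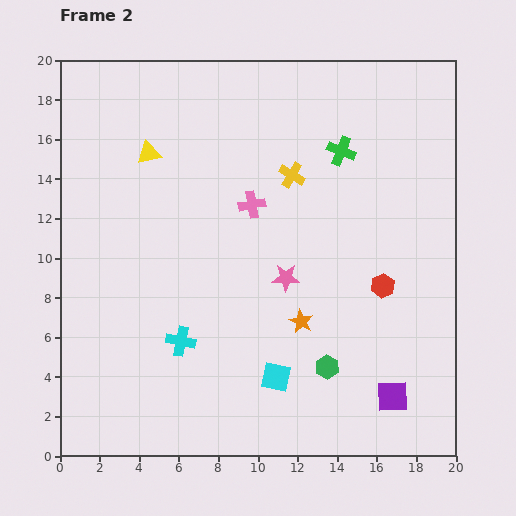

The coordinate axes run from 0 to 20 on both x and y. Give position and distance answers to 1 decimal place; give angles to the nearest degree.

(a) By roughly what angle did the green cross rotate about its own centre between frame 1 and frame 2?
32° clockwise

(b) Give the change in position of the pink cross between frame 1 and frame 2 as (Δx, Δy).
(-0.6, -2.6)

The pink cross was at (10.3, 15.3) in frame 1 and (9.7, 12.7) in frame 2.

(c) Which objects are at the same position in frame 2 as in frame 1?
the green hexagon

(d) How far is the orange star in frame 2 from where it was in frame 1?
7.4

The orange star moved from (8.2, 13.0) to (12.2, 6.8), a distance of √(4.0² + 6.2²) ≈ 7.4.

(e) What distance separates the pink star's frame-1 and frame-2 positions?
7.4

The pink star moved from (4.5, 11.8) to (11.4, 9.0), a distance of √(6.9² + 2.8²) ≈ 7.4.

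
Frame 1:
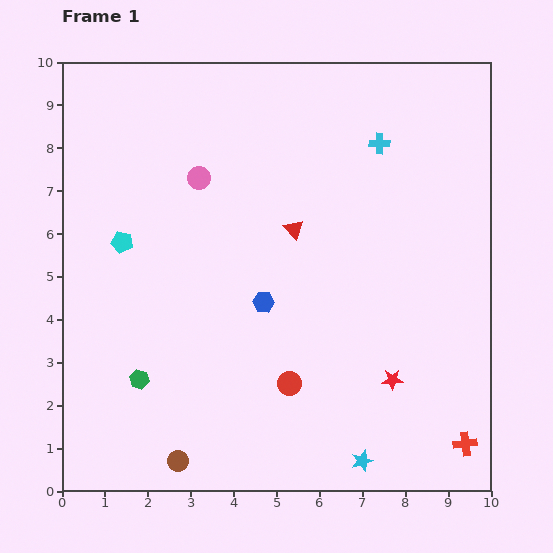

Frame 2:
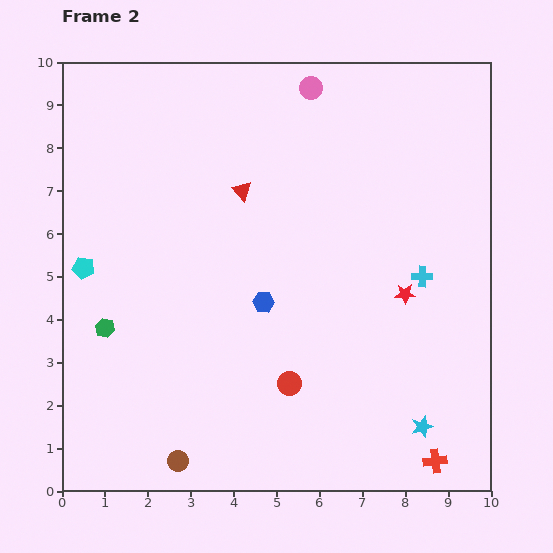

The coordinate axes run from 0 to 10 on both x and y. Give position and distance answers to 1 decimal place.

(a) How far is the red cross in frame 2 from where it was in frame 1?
0.8

The red cross moved from (9.4, 1.1) to (8.7, 0.7), a distance of √(0.7² + 0.4²) ≈ 0.8.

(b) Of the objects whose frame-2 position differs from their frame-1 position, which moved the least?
the red cross

(moved 0.8)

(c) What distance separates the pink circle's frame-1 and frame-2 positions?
3.3

The pink circle moved from (3.2, 7.3) to (5.8, 9.4), a distance of √(2.6² + 2.1²) ≈ 3.3.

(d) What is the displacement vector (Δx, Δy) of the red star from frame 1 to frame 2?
(0.3, 2.0)

The red star was at (7.7, 2.6) in frame 1 and (8.0, 4.6) in frame 2.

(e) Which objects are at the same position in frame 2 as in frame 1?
the brown circle, the red circle, the blue hexagon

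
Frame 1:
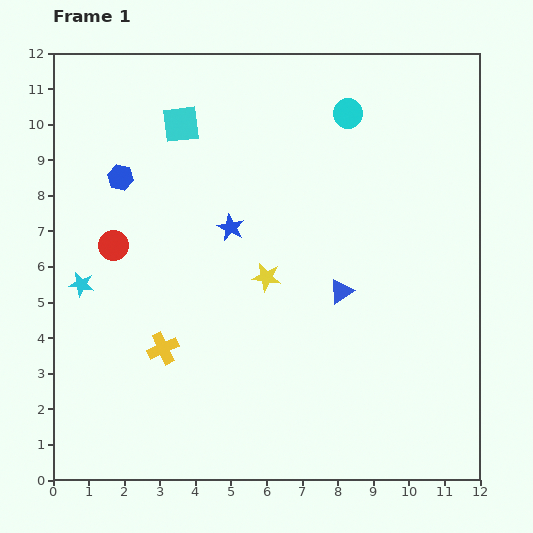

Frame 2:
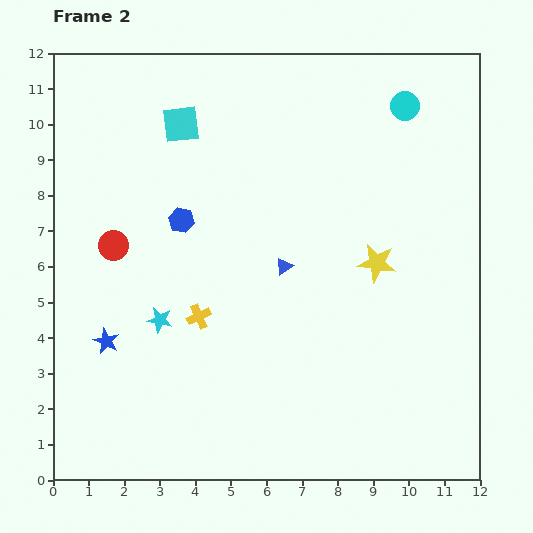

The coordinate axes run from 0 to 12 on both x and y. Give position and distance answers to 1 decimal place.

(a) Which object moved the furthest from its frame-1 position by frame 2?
the blue star

(moved 4.7; next 3.1)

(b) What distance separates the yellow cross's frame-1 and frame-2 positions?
1.3

The yellow cross moved from (3.1, 3.7) to (4.1, 4.6), a distance of √(1.0² + 0.9²) ≈ 1.3.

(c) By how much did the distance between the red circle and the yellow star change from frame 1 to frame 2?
+3.0

Distance in frame 1: 4.4. Distance in frame 2: 7.4.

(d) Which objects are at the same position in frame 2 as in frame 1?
the cyan square, the red circle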